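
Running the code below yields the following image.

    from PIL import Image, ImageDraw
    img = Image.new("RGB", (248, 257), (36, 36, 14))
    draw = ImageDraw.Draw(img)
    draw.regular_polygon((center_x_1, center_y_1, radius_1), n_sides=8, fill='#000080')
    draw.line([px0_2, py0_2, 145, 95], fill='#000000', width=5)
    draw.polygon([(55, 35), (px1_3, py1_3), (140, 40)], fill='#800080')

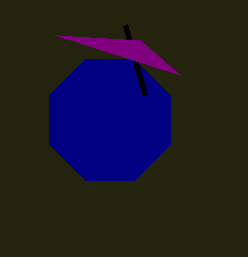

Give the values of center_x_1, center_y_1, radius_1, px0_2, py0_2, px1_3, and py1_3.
center_x_1 = 110; center_y_1 = 120; radius_1 = 65; px0_2 = 125; py0_2 = 25; px1_3 = 180; py1_3 = 75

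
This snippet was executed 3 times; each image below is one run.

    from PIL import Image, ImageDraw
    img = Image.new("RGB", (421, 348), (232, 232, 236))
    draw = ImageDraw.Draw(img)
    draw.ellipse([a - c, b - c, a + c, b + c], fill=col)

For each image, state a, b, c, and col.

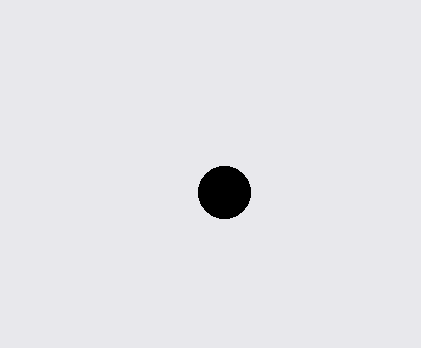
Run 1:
a = 224, b = 192, c = 26, col = 'black'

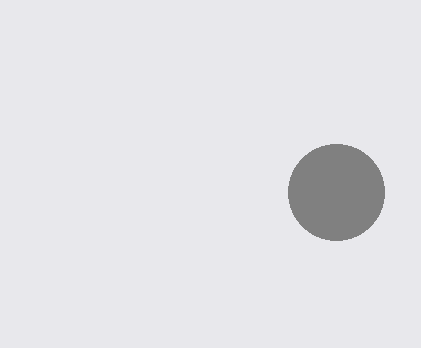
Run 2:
a = 336
b = 192
c = 48
col = 'gray'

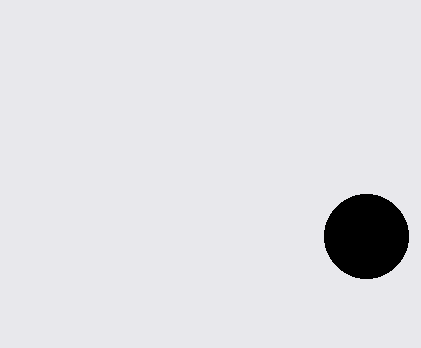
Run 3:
a = 366
b = 236
c = 42
col = 'black'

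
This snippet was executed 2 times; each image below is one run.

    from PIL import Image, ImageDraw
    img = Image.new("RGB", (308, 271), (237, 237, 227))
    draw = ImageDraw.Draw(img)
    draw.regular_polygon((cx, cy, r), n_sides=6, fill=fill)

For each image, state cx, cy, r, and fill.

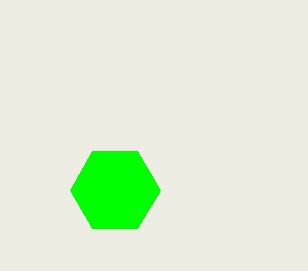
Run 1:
cx = 115; cy = 190; r = 45; fill = 'lime'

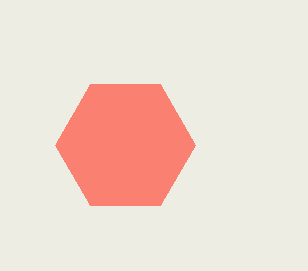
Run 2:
cx = 125; cy = 145; r = 70; fill = 'salmon'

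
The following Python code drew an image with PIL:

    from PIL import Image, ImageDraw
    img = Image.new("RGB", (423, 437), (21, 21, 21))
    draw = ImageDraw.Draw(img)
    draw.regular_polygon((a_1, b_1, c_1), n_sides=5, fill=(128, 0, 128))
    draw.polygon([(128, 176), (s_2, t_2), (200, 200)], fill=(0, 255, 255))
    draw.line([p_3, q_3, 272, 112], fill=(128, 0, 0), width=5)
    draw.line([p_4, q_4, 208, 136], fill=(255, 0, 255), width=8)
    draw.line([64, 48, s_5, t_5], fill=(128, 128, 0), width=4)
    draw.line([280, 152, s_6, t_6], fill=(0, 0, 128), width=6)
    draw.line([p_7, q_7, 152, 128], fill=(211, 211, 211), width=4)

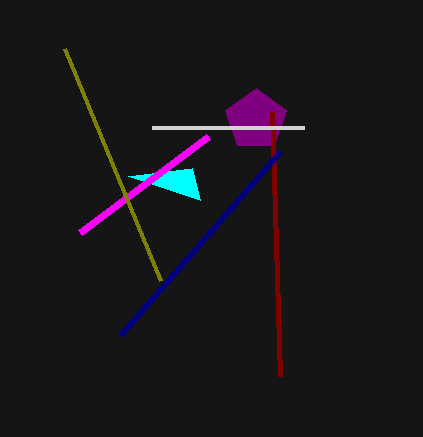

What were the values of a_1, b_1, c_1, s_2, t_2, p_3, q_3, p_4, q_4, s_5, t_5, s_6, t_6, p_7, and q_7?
a_1 = 256
b_1 = 120
c_1 = 32
s_2 = 192
t_2 = 168
p_3 = 280
q_3 = 376
p_4 = 80
q_4 = 232
s_5 = 160
t_5 = 280
s_6 = 120
t_6 = 336
p_7 = 304
q_7 = 128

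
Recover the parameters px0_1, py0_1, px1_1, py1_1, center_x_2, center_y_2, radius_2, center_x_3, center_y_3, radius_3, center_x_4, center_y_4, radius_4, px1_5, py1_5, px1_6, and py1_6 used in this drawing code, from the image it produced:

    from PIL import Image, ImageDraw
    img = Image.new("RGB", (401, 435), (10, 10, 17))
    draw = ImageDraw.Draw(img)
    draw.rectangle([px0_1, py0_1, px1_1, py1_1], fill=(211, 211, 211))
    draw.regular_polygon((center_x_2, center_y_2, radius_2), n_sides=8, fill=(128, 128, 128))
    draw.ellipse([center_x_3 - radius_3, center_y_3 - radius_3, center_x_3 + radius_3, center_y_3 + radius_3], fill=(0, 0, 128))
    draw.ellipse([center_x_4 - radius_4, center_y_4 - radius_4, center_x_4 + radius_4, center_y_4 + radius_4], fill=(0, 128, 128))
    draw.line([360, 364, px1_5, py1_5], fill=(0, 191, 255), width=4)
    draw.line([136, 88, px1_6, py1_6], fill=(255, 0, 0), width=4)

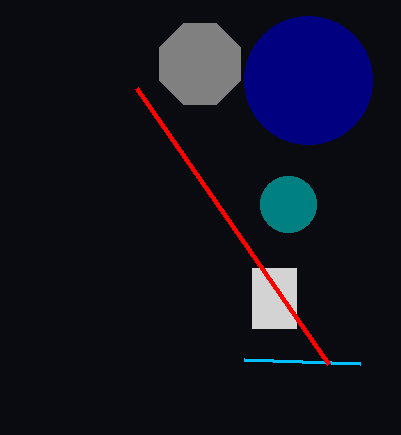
px0_1 = 252, py0_1 = 268, px1_1 = 296, py1_1 = 328, center_x_2 = 200, center_y_2 = 64, radius_2 = 44, center_x_3 = 308, center_y_3 = 80, radius_3 = 64, center_x_4 = 288, center_y_4 = 204, radius_4 = 28, px1_5 = 244, py1_5 = 360, px1_6 = 328, py1_6 = 364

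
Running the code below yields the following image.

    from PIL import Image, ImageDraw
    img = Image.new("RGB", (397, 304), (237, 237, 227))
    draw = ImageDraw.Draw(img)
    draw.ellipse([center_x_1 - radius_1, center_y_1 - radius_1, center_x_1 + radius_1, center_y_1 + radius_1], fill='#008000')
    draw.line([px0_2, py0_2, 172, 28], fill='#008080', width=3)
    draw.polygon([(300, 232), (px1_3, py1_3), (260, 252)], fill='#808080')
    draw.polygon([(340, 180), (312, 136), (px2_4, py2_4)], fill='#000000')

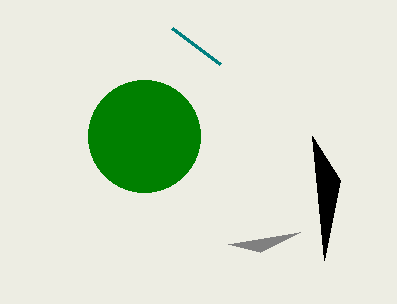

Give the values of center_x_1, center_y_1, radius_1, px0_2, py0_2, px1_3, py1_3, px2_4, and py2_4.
center_x_1 = 144, center_y_1 = 136, radius_1 = 56, px0_2 = 220, py0_2 = 64, px1_3 = 228, py1_3 = 244, px2_4 = 324, py2_4 = 260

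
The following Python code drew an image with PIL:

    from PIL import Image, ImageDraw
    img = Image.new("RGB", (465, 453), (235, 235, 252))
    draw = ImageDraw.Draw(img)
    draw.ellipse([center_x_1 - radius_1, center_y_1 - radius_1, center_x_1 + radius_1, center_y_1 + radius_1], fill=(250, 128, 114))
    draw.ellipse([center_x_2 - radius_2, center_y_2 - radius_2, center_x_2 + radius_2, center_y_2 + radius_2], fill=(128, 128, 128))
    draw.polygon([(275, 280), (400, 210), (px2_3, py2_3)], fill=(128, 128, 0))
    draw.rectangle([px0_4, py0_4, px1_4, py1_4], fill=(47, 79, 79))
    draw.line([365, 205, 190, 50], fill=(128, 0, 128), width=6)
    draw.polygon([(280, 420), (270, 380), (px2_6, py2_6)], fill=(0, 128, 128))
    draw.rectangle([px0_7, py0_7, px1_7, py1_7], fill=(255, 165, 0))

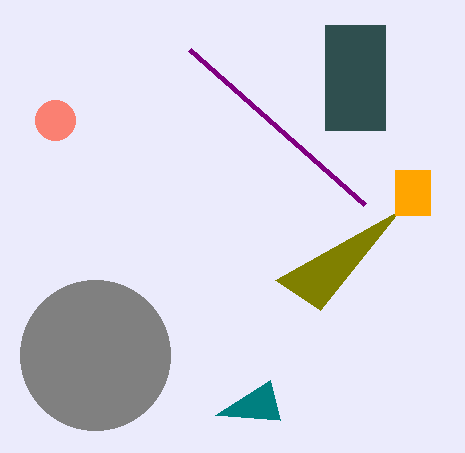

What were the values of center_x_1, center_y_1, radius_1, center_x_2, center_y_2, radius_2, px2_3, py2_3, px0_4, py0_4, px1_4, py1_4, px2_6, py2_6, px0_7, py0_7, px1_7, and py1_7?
center_x_1 = 55
center_y_1 = 120
radius_1 = 20
center_x_2 = 95
center_y_2 = 355
radius_2 = 75
px2_3 = 320
py2_3 = 310
px0_4 = 325
py0_4 = 25
px1_4 = 385
py1_4 = 130
px2_6 = 215
py2_6 = 415
px0_7 = 395
py0_7 = 170
px1_7 = 430
py1_7 = 215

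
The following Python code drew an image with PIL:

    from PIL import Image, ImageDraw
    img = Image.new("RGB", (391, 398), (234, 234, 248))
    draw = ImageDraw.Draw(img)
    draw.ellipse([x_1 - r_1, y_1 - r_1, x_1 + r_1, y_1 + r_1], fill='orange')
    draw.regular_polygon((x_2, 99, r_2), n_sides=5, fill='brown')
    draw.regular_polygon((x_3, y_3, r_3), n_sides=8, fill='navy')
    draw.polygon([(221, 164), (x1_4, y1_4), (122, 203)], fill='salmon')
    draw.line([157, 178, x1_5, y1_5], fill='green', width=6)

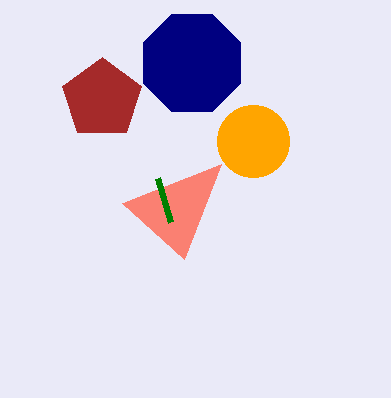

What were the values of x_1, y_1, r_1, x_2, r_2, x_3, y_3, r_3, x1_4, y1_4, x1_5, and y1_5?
x_1 = 253
y_1 = 141
r_1 = 36
x_2 = 102
r_2 = 42
x_3 = 192
y_3 = 63
r_3 = 53
x1_4 = 184
y1_4 = 259
x1_5 = 170
y1_5 = 222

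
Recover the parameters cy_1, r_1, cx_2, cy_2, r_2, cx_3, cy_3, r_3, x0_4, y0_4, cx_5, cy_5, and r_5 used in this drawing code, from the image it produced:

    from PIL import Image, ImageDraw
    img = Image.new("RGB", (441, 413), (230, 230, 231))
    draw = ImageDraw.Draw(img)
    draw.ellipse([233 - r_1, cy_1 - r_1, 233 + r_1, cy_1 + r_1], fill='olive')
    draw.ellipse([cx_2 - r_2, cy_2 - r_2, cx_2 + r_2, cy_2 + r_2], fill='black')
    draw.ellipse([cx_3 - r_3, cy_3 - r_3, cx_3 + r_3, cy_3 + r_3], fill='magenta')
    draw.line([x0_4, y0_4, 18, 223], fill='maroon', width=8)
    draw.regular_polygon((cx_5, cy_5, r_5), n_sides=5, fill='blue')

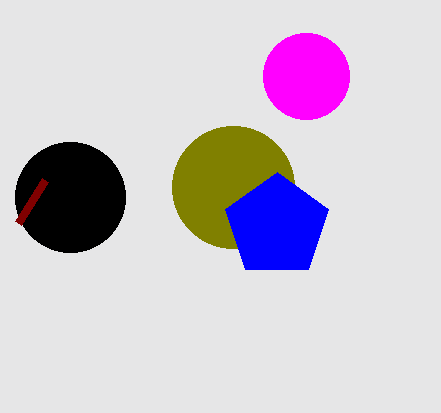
cy_1 = 187
r_1 = 61
cx_2 = 70
cy_2 = 197
r_2 = 55
cx_3 = 306
cy_3 = 76
r_3 = 43
x0_4 = 45
y0_4 = 180
cx_5 = 277
cy_5 = 226
r_5 = 54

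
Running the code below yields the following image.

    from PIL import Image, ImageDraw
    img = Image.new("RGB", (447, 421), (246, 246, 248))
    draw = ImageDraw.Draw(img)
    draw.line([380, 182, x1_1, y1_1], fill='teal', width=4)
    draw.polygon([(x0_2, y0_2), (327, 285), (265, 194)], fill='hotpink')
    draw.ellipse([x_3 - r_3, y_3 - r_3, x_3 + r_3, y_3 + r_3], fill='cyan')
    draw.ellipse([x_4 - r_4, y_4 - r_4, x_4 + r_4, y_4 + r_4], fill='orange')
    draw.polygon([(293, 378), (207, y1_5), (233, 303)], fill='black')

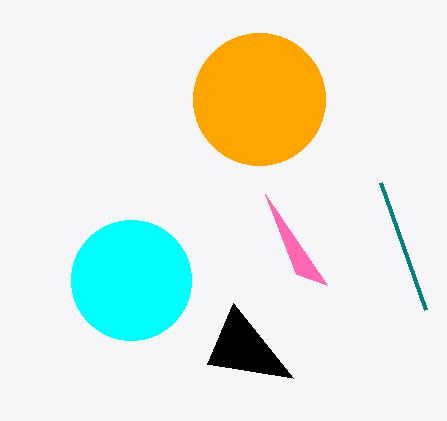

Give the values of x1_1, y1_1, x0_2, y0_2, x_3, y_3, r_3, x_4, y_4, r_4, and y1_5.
x1_1 = 425, y1_1 = 309, x0_2 = 296, y0_2 = 274, x_3 = 131, y_3 = 280, r_3 = 60, x_4 = 259, y_4 = 99, r_4 = 66, y1_5 = 364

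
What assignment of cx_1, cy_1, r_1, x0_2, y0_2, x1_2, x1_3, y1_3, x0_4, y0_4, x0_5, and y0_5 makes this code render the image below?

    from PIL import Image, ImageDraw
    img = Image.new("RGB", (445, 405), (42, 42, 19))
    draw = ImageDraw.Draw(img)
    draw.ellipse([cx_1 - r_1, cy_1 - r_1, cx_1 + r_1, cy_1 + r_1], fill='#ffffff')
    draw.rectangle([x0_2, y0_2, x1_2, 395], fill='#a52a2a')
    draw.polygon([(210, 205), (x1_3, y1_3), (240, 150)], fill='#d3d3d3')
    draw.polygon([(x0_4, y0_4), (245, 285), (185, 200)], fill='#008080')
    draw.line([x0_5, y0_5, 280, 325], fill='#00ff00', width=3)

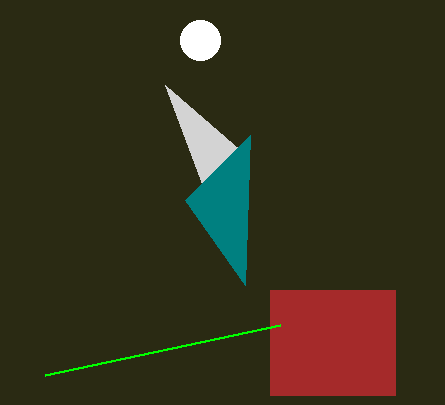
cx_1 = 200
cy_1 = 40
r_1 = 20
x0_2 = 270
y0_2 = 290
x1_2 = 395
x1_3 = 165
y1_3 = 85
x0_4 = 250
y0_4 = 135
x0_5 = 45
y0_5 = 375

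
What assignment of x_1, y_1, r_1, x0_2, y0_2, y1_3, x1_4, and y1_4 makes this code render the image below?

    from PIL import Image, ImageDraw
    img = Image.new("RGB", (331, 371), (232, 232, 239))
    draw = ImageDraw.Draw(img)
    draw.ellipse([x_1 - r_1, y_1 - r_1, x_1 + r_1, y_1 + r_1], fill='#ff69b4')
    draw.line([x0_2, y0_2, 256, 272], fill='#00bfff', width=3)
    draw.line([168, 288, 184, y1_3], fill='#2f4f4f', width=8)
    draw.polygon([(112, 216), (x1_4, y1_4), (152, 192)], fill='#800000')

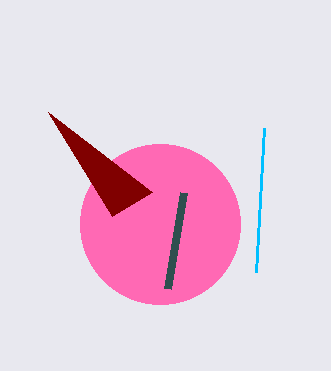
x_1 = 160; y_1 = 224; r_1 = 80; x0_2 = 264; y0_2 = 128; y1_3 = 192; x1_4 = 48; y1_4 = 112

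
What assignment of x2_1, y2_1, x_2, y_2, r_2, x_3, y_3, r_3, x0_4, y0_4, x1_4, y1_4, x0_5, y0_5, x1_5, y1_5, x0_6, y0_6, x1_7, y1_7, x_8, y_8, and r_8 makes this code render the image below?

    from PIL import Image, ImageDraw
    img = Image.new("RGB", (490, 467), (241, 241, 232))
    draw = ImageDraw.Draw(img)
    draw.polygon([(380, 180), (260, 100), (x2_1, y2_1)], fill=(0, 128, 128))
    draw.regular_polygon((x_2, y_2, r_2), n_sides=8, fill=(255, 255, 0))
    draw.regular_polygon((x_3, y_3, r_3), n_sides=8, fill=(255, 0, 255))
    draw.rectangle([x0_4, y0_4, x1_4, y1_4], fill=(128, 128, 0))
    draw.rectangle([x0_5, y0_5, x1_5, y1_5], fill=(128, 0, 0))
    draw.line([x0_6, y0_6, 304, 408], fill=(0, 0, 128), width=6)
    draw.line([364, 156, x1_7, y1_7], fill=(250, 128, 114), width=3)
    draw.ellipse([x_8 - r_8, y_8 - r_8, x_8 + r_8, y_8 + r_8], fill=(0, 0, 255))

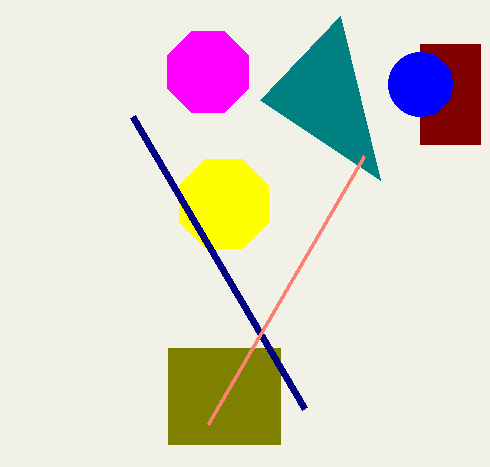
x2_1 = 340
y2_1 = 16
x_2 = 224
y_2 = 204
r_2 = 48
x_3 = 208
y_3 = 72
r_3 = 44
x0_4 = 168
y0_4 = 348
x1_4 = 280
y1_4 = 444
x0_5 = 420
y0_5 = 44
x1_5 = 480
y1_5 = 144
x0_6 = 132
y0_6 = 116
x1_7 = 208
y1_7 = 424
x_8 = 420
y_8 = 84
r_8 = 32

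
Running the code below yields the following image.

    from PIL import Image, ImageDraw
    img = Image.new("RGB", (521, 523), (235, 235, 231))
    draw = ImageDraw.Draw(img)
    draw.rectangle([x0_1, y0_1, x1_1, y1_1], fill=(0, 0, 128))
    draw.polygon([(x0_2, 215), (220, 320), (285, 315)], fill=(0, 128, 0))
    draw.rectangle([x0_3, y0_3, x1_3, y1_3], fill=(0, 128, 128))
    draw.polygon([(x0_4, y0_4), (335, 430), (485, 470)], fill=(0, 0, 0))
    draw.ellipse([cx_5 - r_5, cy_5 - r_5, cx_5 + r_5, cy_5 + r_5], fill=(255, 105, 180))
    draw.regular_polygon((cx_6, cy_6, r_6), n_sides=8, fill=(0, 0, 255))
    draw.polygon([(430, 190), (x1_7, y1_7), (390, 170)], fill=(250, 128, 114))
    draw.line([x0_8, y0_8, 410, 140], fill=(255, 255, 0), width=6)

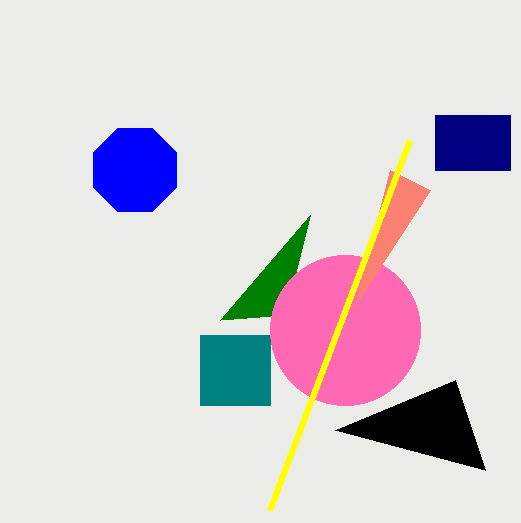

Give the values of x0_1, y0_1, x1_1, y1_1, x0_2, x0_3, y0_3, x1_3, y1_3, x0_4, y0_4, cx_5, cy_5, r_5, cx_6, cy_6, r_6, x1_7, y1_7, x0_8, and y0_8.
x0_1 = 435
y0_1 = 115
x1_1 = 510
y1_1 = 170
x0_2 = 310
x0_3 = 200
y0_3 = 335
x1_3 = 270
y1_3 = 405
x0_4 = 455
y0_4 = 380
cx_5 = 345
cy_5 = 330
r_5 = 75
cx_6 = 135
cy_6 = 170
r_6 = 45
x1_7 = 355
y1_7 = 305
x0_8 = 270
y0_8 = 510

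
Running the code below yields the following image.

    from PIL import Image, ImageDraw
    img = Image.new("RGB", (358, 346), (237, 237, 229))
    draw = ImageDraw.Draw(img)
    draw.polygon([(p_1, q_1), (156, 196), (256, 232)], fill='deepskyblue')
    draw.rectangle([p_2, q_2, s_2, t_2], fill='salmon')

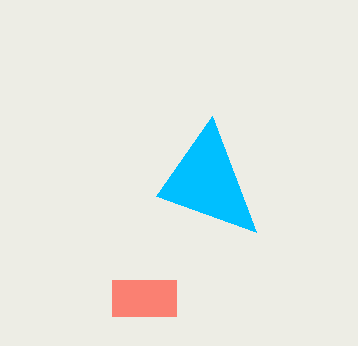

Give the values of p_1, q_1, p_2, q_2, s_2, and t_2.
p_1 = 212
q_1 = 116
p_2 = 112
q_2 = 280
s_2 = 176
t_2 = 316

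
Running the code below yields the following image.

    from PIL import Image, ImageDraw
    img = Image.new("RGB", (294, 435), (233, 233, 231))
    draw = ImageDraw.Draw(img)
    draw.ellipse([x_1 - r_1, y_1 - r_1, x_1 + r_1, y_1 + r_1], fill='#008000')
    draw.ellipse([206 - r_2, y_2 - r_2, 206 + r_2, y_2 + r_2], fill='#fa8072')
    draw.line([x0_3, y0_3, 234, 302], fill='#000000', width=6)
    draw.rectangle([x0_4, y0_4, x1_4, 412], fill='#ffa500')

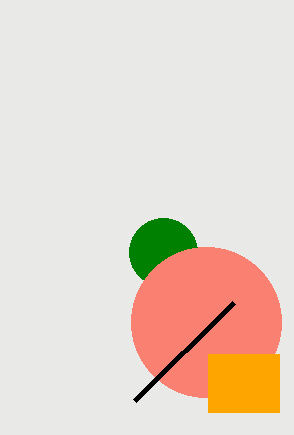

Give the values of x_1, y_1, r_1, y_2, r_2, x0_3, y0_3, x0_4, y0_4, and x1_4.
x_1 = 163, y_1 = 252, r_1 = 34, y_2 = 322, r_2 = 75, x0_3 = 135, y0_3 = 400, x0_4 = 208, y0_4 = 354, x1_4 = 279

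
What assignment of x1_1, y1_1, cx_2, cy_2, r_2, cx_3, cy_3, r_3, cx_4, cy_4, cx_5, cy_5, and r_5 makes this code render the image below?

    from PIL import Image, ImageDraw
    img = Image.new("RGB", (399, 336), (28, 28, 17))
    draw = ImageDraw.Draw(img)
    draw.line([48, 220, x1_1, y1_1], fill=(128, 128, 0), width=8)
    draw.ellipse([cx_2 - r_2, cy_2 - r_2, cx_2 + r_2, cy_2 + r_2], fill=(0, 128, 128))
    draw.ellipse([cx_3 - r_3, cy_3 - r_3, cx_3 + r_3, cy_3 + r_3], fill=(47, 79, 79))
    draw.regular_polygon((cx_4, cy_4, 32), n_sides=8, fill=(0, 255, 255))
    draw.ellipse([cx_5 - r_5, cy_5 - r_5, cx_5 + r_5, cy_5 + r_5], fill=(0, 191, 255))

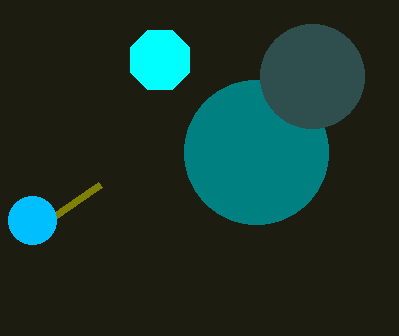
x1_1 = 100; y1_1 = 184; cx_2 = 256; cy_2 = 152; r_2 = 72; cx_3 = 312; cy_3 = 76; r_3 = 52; cx_4 = 160; cy_4 = 60; cx_5 = 32; cy_5 = 220; r_5 = 24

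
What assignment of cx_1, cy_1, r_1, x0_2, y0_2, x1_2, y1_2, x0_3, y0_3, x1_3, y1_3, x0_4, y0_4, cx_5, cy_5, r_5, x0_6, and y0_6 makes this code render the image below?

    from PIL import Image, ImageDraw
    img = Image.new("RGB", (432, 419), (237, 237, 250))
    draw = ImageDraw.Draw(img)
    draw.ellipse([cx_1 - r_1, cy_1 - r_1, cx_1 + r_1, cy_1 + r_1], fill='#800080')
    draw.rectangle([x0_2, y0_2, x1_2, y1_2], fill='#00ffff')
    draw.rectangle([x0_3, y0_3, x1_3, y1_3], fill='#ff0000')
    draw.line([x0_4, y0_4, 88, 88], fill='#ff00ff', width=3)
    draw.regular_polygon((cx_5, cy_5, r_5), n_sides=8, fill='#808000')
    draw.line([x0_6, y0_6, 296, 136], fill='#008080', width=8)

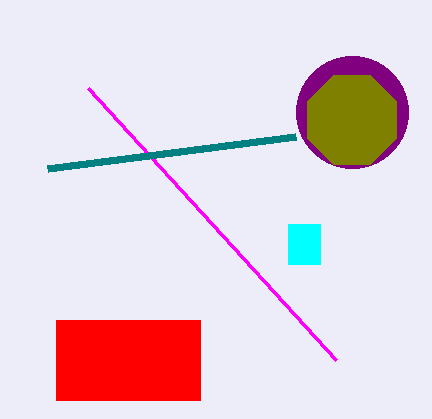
cx_1 = 352, cy_1 = 112, r_1 = 56, x0_2 = 288, y0_2 = 224, x1_2 = 320, y1_2 = 264, x0_3 = 56, y0_3 = 320, x1_3 = 200, y1_3 = 400, x0_4 = 336, y0_4 = 360, cx_5 = 352, cy_5 = 120, r_5 = 48, x0_6 = 48, y0_6 = 168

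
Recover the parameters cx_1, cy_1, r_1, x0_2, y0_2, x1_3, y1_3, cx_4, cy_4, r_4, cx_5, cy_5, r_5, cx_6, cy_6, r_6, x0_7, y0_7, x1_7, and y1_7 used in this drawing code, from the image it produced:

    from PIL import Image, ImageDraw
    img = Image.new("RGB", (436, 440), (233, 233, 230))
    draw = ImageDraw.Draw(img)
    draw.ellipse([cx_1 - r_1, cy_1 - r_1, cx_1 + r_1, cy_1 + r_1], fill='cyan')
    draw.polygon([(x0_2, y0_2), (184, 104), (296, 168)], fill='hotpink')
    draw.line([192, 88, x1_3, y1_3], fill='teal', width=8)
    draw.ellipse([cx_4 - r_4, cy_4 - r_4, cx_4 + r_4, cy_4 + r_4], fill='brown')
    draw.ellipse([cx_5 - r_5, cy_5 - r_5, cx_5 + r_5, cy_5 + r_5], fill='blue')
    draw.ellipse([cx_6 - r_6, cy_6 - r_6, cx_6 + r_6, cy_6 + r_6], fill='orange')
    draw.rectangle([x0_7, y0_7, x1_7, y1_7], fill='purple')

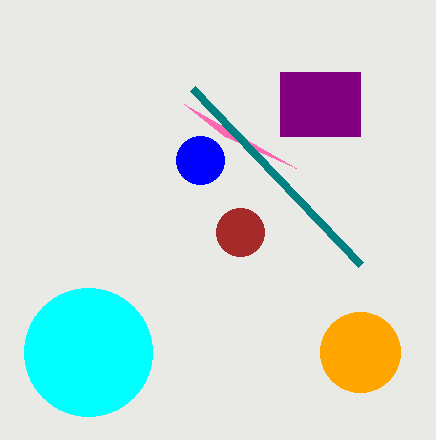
cx_1 = 88; cy_1 = 352; r_1 = 64; x0_2 = 224; y0_2 = 136; x1_3 = 360; y1_3 = 264; cx_4 = 240; cy_4 = 232; r_4 = 24; cx_5 = 200; cy_5 = 160; r_5 = 24; cx_6 = 360; cy_6 = 352; r_6 = 40; x0_7 = 280; y0_7 = 72; x1_7 = 360; y1_7 = 136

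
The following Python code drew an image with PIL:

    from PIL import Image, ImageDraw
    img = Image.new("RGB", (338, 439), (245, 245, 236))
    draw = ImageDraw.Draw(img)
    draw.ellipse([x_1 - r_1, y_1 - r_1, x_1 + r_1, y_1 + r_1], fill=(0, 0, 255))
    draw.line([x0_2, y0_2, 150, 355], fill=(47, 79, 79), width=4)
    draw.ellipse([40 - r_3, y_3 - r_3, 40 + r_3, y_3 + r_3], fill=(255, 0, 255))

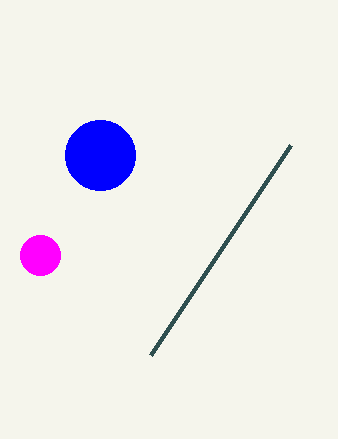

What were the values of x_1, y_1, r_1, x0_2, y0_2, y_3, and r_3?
x_1 = 100; y_1 = 155; r_1 = 35; x0_2 = 290; y0_2 = 145; y_3 = 255; r_3 = 20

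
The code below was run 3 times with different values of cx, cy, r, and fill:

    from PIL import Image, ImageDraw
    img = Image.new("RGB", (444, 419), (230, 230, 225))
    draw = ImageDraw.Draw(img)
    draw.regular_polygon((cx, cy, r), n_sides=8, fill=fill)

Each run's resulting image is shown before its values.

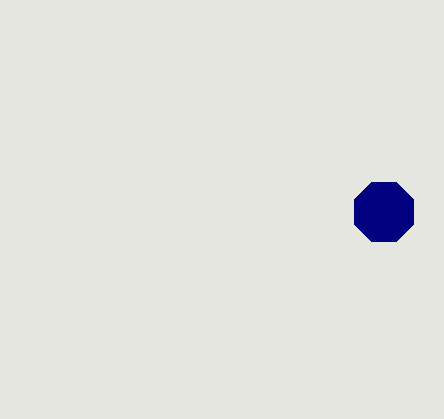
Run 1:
cx = 384; cy = 212; r = 32; fill = 'navy'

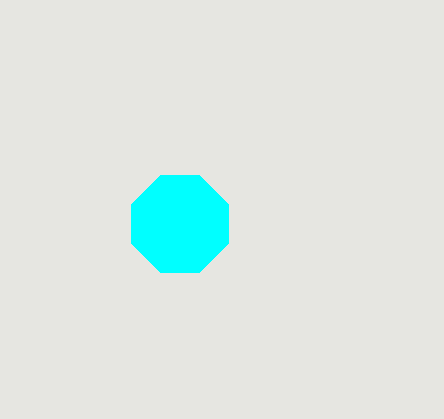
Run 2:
cx = 180
cy = 224
r = 52
fill = 'cyan'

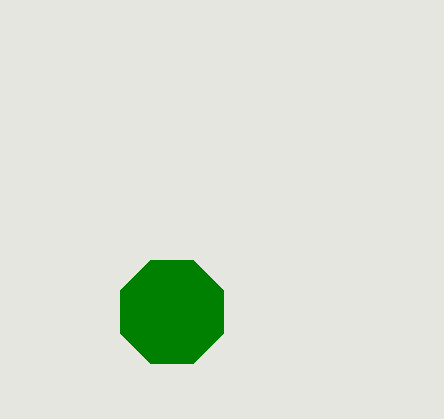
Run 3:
cx = 172
cy = 312
r = 56
fill = 'green'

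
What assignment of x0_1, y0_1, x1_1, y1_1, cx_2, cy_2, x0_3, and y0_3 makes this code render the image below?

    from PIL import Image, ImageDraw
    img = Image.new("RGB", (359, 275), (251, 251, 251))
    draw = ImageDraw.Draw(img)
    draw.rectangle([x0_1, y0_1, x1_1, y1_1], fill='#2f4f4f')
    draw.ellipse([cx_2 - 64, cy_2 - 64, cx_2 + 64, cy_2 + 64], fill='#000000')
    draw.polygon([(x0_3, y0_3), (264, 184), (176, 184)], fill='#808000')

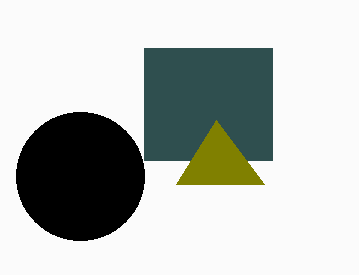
x0_1 = 144, y0_1 = 48, x1_1 = 272, y1_1 = 160, cx_2 = 80, cy_2 = 176, x0_3 = 216, y0_3 = 120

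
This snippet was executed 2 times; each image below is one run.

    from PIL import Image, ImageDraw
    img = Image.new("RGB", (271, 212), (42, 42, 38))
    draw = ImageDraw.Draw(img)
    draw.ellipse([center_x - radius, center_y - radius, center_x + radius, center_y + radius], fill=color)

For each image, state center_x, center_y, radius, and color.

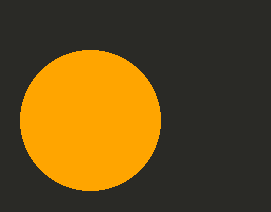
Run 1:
center_x = 90; center_y = 120; radius = 70; color = 'orange'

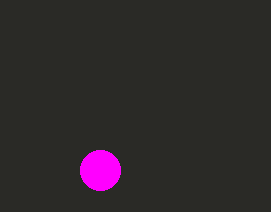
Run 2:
center_x = 100
center_y = 170
radius = 20
color = 'magenta'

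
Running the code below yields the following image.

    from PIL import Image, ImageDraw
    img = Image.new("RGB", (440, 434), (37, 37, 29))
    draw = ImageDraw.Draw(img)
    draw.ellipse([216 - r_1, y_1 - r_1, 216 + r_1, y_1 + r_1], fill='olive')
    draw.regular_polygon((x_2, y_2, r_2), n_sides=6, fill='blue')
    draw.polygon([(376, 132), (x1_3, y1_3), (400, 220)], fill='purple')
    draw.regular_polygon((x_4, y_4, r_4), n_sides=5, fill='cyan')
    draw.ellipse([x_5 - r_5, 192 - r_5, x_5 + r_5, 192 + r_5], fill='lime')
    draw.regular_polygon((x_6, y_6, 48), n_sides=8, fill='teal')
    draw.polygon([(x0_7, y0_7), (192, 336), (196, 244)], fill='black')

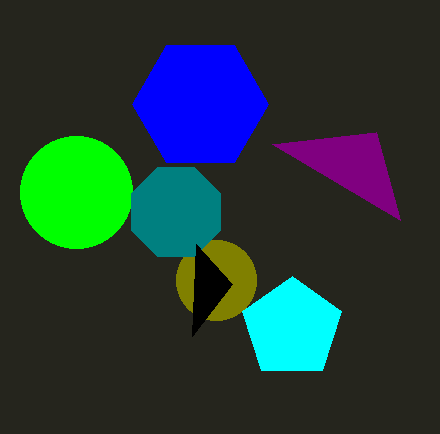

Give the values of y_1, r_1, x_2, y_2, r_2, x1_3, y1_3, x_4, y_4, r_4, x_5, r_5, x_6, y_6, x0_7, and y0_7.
y_1 = 280; r_1 = 40; x_2 = 200; y_2 = 104; r_2 = 68; x1_3 = 272; y1_3 = 144; x_4 = 292; y_4 = 328; r_4 = 52; x_5 = 76; r_5 = 56; x_6 = 176; y_6 = 212; x0_7 = 232; y0_7 = 284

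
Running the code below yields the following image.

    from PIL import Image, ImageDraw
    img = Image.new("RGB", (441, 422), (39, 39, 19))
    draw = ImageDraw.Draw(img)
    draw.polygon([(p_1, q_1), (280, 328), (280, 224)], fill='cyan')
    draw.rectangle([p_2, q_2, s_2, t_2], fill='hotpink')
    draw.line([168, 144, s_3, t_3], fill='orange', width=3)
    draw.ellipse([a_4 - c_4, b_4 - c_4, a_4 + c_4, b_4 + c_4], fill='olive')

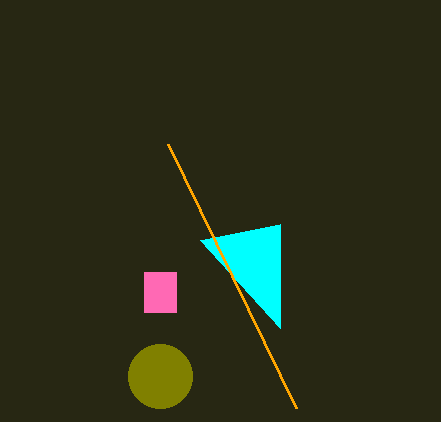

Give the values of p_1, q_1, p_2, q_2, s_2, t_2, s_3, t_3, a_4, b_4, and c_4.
p_1 = 200
q_1 = 240
p_2 = 144
q_2 = 272
s_2 = 176
t_2 = 312
s_3 = 296
t_3 = 408
a_4 = 160
b_4 = 376
c_4 = 32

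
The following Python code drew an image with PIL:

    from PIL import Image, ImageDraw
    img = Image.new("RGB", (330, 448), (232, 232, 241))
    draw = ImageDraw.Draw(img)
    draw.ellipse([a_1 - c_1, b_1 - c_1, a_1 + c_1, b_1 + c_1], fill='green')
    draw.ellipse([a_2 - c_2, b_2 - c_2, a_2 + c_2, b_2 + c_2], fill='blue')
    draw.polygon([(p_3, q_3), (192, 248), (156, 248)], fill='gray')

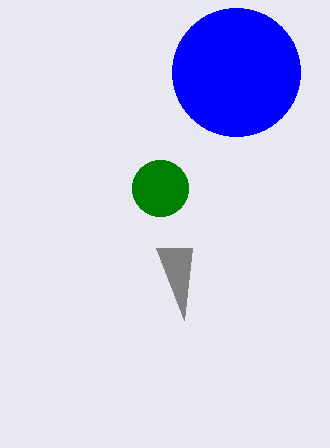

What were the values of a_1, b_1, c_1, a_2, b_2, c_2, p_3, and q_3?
a_1 = 160; b_1 = 188; c_1 = 28; a_2 = 236; b_2 = 72; c_2 = 64; p_3 = 184; q_3 = 320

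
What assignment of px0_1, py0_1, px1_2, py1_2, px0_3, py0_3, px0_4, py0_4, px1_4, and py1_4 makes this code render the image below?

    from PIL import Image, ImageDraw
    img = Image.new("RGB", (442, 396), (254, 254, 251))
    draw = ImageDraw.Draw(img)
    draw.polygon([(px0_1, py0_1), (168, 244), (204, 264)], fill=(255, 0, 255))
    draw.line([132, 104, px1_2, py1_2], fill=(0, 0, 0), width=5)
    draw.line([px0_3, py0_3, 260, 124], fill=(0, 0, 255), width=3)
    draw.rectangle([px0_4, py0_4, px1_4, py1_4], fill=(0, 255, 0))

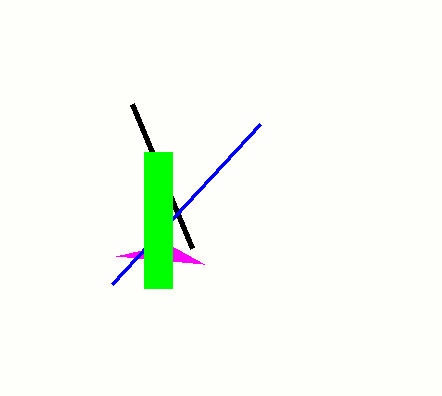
px0_1 = 116; py0_1 = 256; px1_2 = 192; py1_2 = 248; px0_3 = 112; py0_3 = 284; px0_4 = 144; py0_4 = 152; px1_4 = 172; py1_4 = 288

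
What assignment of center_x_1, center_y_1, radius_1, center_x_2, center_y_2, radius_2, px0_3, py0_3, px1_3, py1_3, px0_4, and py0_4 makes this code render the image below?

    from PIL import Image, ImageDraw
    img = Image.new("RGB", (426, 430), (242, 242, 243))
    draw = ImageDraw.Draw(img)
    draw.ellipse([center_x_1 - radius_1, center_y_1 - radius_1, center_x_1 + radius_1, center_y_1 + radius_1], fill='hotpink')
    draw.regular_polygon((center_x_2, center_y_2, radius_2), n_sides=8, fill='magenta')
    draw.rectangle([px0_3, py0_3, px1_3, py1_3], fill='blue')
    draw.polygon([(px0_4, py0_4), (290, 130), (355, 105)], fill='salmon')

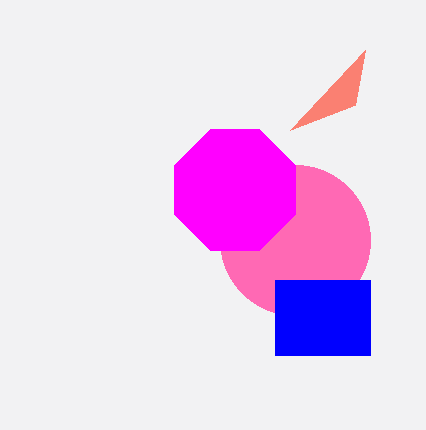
center_x_1 = 295; center_y_1 = 240; radius_1 = 75; center_x_2 = 235; center_y_2 = 190; radius_2 = 65; px0_3 = 275; py0_3 = 280; px1_3 = 370; py1_3 = 355; px0_4 = 365; py0_4 = 50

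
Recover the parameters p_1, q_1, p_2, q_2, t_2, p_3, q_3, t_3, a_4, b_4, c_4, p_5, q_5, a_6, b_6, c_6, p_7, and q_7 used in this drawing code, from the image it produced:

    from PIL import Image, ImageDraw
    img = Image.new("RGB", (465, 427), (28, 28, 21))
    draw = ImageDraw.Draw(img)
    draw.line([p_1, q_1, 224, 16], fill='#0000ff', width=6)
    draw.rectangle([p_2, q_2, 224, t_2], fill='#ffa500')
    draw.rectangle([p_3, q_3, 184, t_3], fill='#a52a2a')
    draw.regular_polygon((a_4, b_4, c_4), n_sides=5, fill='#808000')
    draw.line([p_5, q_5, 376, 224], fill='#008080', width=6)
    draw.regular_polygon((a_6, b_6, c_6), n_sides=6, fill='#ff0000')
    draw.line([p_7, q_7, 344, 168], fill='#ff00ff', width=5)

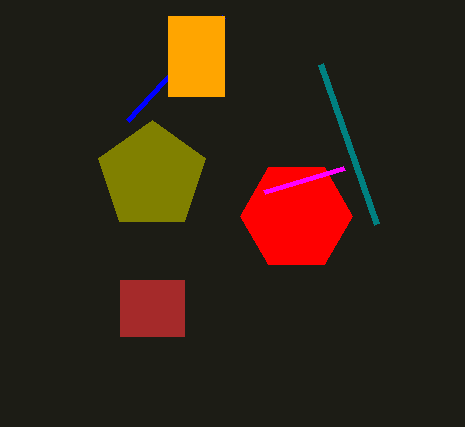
p_1 = 128; q_1 = 120; p_2 = 168; q_2 = 16; t_2 = 96; p_3 = 120; q_3 = 280; t_3 = 336; a_4 = 152; b_4 = 176; c_4 = 56; p_5 = 320; q_5 = 64; a_6 = 296; b_6 = 216; c_6 = 56; p_7 = 264; q_7 = 192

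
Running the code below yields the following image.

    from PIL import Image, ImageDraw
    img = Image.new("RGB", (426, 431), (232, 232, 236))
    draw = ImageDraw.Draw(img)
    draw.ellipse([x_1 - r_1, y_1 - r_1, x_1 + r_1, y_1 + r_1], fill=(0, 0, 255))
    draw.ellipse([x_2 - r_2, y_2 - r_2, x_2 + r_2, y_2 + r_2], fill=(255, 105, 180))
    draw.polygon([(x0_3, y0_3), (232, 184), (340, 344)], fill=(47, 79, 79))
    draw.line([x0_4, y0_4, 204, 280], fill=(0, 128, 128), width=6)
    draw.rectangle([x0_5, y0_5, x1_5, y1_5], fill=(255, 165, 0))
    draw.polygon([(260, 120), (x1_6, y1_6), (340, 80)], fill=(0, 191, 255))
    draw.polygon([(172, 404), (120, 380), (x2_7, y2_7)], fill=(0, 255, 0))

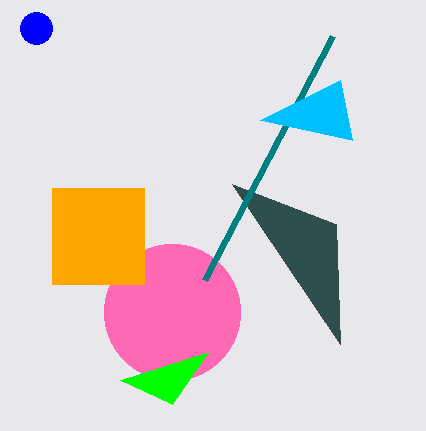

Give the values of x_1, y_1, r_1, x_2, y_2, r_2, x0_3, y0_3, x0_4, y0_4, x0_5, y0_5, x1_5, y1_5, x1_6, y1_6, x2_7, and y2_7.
x_1 = 36; y_1 = 28; r_1 = 16; x_2 = 172; y_2 = 312; r_2 = 68; x0_3 = 336; y0_3 = 224; x0_4 = 332; y0_4 = 36; x0_5 = 52; y0_5 = 188; x1_5 = 144; y1_5 = 284; x1_6 = 352; y1_6 = 140; x2_7 = 208; y2_7 = 352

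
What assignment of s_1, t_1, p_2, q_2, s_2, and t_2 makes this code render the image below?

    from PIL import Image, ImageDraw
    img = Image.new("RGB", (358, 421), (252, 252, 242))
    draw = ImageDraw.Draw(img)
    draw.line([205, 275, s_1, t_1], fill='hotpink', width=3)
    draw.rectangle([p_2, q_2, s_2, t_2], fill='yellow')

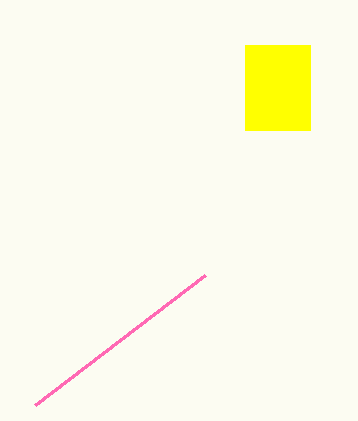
s_1 = 35
t_1 = 405
p_2 = 245
q_2 = 45
s_2 = 310
t_2 = 130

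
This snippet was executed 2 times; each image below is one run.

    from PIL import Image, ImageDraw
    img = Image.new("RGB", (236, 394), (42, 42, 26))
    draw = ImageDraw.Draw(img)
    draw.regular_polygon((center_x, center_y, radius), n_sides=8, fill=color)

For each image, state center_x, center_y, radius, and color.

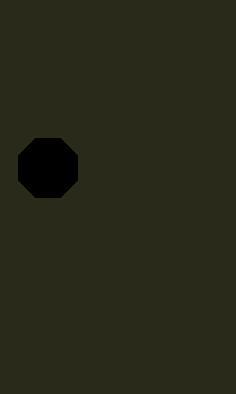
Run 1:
center_x = 48; center_y = 168; radius = 32; color = 'black'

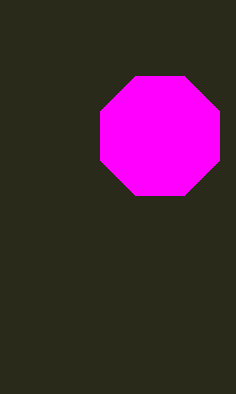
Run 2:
center_x = 160
center_y = 136
radius = 64
color = 'magenta'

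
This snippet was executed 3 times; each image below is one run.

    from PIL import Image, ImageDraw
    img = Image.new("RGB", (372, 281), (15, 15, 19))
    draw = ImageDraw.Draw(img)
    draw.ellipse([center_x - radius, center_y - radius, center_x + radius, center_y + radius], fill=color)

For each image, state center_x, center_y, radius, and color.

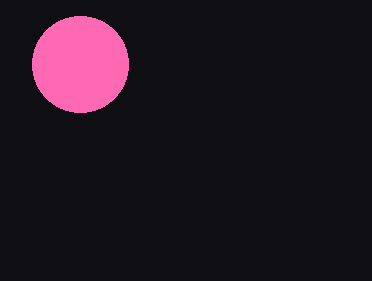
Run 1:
center_x = 80, center_y = 64, radius = 48, color = 'hotpink'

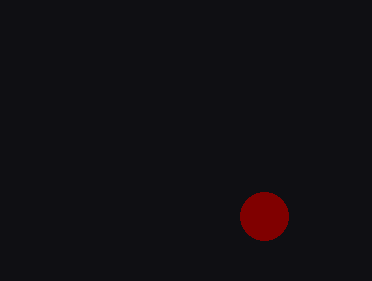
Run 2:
center_x = 264
center_y = 216
radius = 24
color = 'maroon'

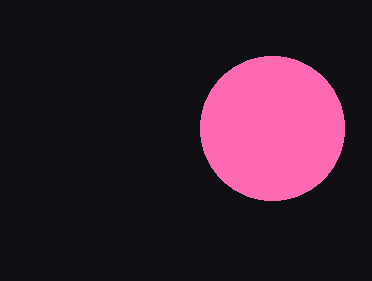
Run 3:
center_x = 272, center_y = 128, radius = 72, color = 'hotpink'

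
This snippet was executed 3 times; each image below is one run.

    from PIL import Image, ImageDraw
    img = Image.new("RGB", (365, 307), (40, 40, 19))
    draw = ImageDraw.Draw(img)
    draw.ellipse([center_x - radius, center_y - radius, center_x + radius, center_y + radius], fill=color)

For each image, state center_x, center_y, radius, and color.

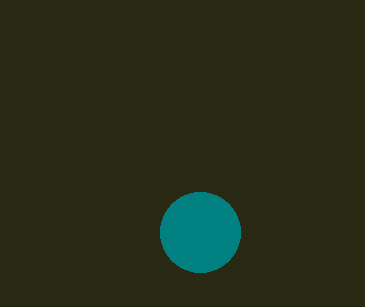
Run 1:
center_x = 200, center_y = 232, radius = 40, color = 'teal'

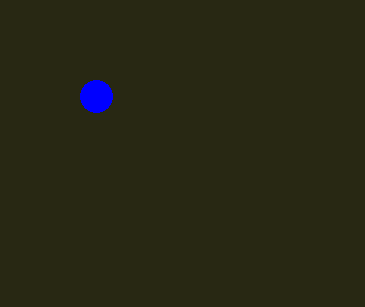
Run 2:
center_x = 96, center_y = 96, radius = 16, color = 'blue'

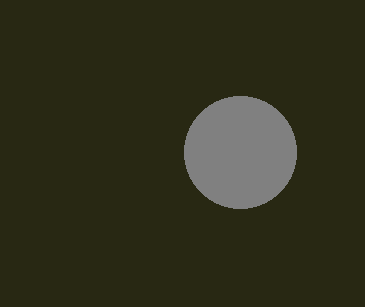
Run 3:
center_x = 240, center_y = 152, radius = 56, color = 'gray'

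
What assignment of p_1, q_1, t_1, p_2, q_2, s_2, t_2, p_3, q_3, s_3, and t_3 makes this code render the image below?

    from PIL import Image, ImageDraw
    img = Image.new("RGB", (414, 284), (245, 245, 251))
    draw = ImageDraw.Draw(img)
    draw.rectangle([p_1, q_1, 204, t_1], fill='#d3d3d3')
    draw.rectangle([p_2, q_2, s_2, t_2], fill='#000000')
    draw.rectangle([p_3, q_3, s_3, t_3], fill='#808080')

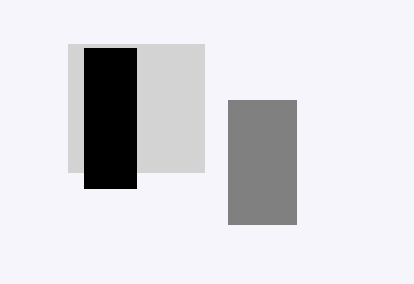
p_1 = 68
q_1 = 44
t_1 = 172
p_2 = 84
q_2 = 48
s_2 = 136
t_2 = 188
p_3 = 228
q_3 = 100
s_3 = 296
t_3 = 224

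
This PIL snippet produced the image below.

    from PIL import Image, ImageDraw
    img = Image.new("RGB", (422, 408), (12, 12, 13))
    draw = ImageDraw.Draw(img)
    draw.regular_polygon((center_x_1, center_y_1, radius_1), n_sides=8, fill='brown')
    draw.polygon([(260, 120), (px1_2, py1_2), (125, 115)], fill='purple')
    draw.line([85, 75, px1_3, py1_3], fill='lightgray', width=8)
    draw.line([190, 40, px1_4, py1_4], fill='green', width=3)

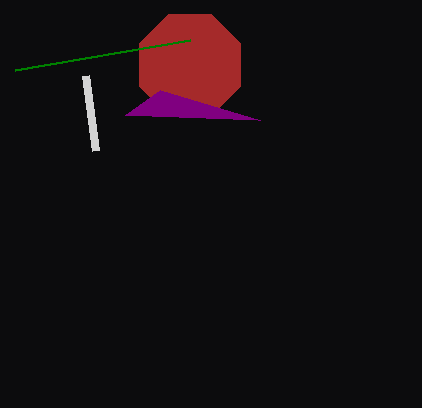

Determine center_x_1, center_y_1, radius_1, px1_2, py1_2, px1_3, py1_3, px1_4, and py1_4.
center_x_1 = 190, center_y_1 = 65, radius_1 = 55, px1_2 = 160, py1_2 = 90, px1_3 = 95, py1_3 = 150, px1_4 = 15, py1_4 = 70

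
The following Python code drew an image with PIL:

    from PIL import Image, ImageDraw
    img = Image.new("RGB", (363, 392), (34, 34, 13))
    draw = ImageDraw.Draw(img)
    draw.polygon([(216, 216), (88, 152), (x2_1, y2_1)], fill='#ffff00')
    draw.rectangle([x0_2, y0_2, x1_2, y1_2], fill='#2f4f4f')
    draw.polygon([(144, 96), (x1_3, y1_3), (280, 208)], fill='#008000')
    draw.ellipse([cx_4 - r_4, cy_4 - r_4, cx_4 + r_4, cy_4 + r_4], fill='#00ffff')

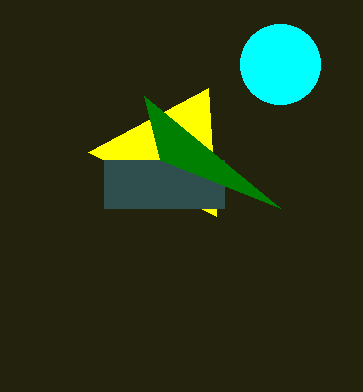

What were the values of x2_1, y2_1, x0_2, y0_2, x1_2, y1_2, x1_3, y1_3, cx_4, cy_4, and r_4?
x2_1 = 208, y2_1 = 88, x0_2 = 104, y0_2 = 160, x1_2 = 224, y1_2 = 208, x1_3 = 160, y1_3 = 160, cx_4 = 280, cy_4 = 64, r_4 = 40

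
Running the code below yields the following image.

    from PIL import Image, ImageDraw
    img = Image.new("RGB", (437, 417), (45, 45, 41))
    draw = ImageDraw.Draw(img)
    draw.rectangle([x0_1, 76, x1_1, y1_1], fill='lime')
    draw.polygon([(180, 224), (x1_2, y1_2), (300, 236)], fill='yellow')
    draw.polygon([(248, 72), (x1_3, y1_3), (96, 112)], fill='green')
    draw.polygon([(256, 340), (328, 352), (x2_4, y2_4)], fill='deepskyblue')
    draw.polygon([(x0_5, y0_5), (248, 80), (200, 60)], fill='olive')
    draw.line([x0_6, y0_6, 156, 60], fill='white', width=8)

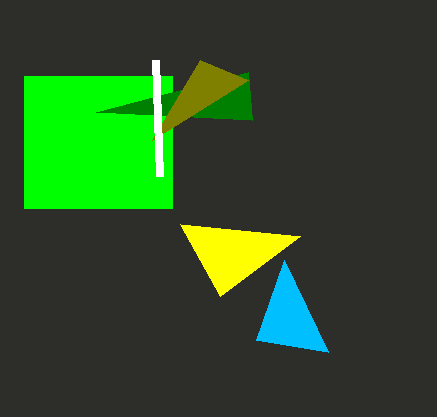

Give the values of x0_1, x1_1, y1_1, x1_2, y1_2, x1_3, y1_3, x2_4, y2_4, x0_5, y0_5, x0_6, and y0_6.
x0_1 = 24, x1_1 = 172, y1_1 = 208, x1_2 = 220, y1_2 = 296, x1_3 = 252, y1_3 = 120, x2_4 = 284, y2_4 = 260, x0_5 = 152, y0_5 = 140, x0_6 = 160, y0_6 = 176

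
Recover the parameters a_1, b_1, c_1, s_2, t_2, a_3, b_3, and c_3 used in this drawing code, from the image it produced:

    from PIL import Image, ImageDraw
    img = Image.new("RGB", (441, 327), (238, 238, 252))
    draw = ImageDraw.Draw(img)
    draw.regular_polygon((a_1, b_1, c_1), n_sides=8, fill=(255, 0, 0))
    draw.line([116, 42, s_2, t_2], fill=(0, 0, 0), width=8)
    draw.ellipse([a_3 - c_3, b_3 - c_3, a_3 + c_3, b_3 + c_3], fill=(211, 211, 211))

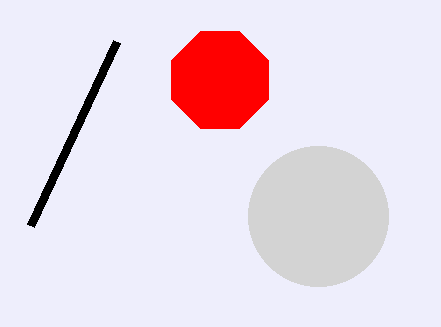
a_1 = 220; b_1 = 80; c_1 = 52; s_2 = 30; t_2 = 226; a_3 = 318; b_3 = 216; c_3 = 70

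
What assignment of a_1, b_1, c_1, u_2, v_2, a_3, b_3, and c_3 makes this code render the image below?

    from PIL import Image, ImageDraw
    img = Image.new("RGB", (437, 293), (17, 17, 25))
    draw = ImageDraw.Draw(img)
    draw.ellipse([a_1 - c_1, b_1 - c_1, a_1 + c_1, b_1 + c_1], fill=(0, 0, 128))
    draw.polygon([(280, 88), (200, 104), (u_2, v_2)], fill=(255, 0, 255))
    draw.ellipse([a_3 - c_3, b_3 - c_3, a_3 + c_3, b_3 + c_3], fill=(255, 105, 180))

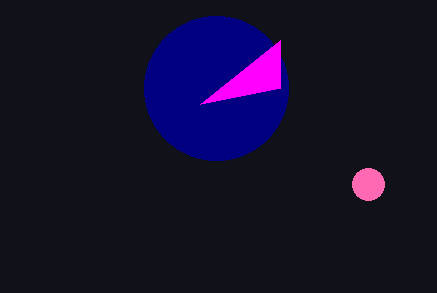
a_1 = 216, b_1 = 88, c_1 = 72, u_2 = 280, v_2 = 40, a_3 = 368, b_3 = 184, c_3 = 16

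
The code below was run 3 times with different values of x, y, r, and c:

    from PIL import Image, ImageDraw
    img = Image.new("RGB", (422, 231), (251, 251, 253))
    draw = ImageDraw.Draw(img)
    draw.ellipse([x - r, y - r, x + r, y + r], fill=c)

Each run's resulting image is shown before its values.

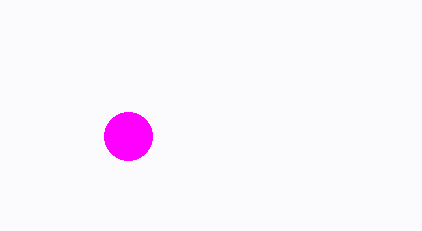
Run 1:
x = 128, y = 136, r = 24, c = 'magenta'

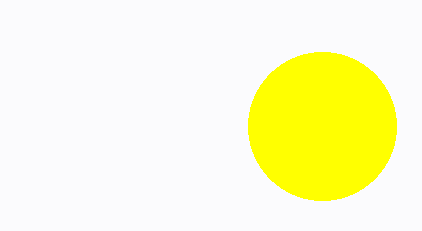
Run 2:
x = 322
y = 126
r = 74
c = 'yellow'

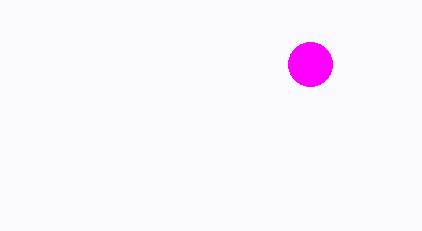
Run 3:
x = 310; y = 64; r = 22; c = 'magenta'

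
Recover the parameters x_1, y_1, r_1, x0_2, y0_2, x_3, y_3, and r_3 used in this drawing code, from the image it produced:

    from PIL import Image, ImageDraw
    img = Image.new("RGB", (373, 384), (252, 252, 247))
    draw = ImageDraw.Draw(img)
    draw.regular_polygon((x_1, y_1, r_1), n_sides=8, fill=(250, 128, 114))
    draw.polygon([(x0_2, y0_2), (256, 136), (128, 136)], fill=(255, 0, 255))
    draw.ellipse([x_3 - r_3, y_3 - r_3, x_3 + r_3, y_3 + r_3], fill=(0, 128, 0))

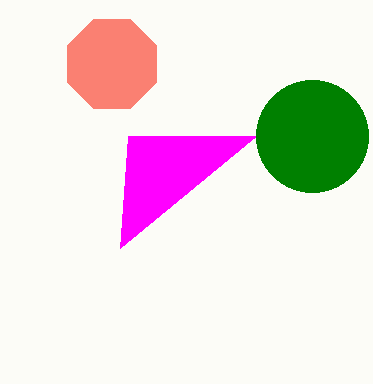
x_1 = 112; y_1 = 64; r_1 = 48; x0_2 = 120; y0_2 = 248; x_3 = 312; y_3 = 136; r_3 = 56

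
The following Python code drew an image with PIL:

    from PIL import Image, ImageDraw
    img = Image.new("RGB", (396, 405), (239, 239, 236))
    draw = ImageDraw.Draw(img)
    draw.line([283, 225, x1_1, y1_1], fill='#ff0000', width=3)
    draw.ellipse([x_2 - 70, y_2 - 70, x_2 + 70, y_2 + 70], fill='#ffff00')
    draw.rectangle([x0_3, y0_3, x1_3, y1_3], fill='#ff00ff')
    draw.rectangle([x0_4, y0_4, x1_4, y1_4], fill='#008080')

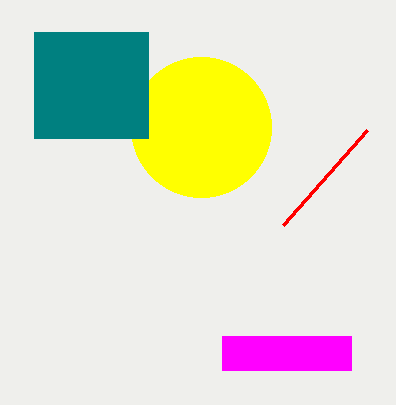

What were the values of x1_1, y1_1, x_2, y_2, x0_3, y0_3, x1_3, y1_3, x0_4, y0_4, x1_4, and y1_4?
x1_1 = 367
y1_1 = 130
x_2 = 201
y_2 = 127
x0_3 = 222
y0_3 = 336
x1_3 = 351
y1_3 = 370
x0_4 = 34
y0_4 = 32
x1_4 = 148
y1_4 = 138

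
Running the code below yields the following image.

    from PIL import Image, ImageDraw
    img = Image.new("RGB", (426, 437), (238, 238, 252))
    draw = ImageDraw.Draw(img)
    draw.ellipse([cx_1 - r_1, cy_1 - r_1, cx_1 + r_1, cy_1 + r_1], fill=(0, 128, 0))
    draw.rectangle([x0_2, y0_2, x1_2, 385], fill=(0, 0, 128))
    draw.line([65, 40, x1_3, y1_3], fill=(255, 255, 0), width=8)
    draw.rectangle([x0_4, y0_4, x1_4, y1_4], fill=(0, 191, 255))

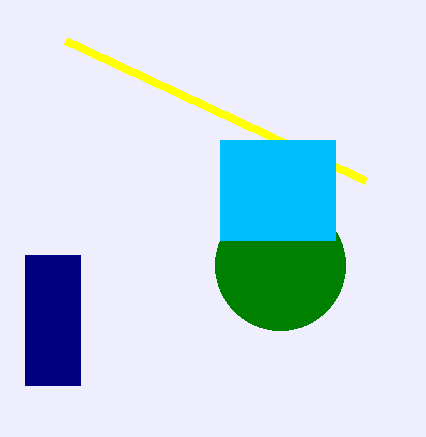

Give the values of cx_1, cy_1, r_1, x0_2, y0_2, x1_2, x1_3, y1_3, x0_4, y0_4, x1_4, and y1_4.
cx_1 = 280; cy_1 = 265; r_1 = 65; x0_2 = 25; y0_2 = 255; x1_2 = 80; x1_3 = 365; y1_3 = 180; x0_4 = 220; y0_4 = 140; x1_4 = 335; y1_4 = 240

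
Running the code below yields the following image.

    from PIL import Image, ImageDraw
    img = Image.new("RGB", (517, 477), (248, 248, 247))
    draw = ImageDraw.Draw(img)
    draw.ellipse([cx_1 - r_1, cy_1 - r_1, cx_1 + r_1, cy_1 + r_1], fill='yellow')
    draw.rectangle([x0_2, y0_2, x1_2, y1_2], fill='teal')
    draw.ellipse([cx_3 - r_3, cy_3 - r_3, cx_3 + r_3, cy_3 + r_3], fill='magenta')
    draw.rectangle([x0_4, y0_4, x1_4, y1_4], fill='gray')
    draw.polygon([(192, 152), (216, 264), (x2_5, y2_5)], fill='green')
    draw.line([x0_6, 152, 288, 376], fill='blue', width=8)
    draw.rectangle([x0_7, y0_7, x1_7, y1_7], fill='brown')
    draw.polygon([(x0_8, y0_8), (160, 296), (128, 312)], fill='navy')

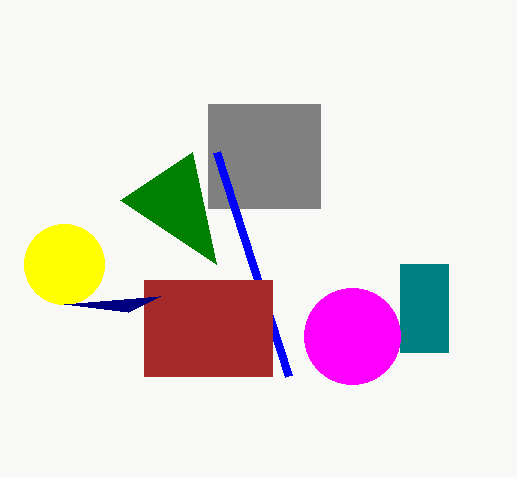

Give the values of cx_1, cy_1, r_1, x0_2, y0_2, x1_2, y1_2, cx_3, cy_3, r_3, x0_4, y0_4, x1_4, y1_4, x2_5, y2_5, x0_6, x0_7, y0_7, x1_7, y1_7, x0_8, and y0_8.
cx_1 = 64
cy_1 = 264
r_1 = 40
x0_2 = 400
y0_2 = 264
x1_2 = 448
y1_2 = 352
cx_3 = 352
cy_3 = 336
r_3 = 48
x0_4 = 208
y0_4 = 104
x1_4 = 320
y1_4 = 208
x2_5 = 120
y2_5 = 200
x0_6 = 216
x0_7 = 144
y0_7 = 280
x1_7 = 272
y1_7 = 376
x0_8 = 64
y0_8 = 304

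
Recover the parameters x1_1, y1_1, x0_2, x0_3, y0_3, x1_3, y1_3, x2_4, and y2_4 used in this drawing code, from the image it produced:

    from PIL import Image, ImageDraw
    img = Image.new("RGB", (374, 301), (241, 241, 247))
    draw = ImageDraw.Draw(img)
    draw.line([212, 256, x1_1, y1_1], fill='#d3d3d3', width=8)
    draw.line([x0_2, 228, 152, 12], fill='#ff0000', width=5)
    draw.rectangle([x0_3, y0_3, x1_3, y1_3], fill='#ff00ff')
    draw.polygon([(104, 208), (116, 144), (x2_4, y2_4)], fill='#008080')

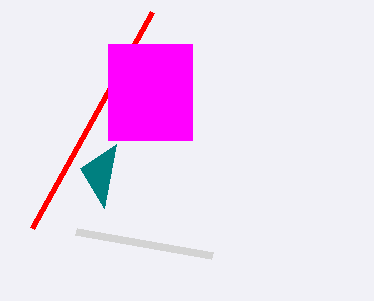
x1_1 = 76; y1_1 = 232; x0_2 = 32; x0_3 = 108; y0_3 = 44; x1_3 = 192; y1_3 = 140; x2_4 = 80; y2_4 = 168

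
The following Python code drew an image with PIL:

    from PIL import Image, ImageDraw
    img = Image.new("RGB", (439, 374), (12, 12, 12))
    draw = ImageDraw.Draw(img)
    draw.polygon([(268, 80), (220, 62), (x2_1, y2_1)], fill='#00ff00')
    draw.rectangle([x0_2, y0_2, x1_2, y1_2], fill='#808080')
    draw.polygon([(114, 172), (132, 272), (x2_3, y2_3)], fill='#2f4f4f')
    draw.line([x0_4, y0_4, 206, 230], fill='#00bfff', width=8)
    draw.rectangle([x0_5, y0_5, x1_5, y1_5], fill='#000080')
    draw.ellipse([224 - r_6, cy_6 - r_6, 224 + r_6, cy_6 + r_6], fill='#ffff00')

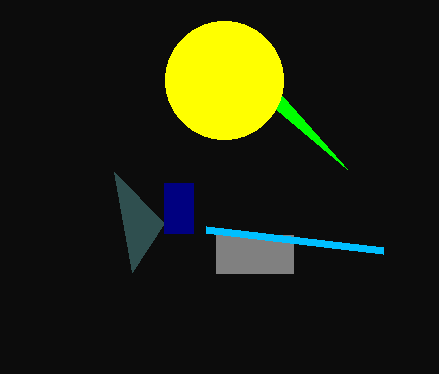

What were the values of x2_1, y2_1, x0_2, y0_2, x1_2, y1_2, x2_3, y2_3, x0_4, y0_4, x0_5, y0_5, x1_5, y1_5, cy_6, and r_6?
x2_1 = 347
y2_1 = 169
x0_2 = 216
y0_2 = 235
x1_2 = 293
y1_2 = 273
x2_3 = 164
y2_3 = 223
x0_4 = 383
y0_4 = 251
x0_5 = 164
y0_5 = 183
x1_5 = 193
y1_5 = 233
cy_6 = 80
r_6 = 59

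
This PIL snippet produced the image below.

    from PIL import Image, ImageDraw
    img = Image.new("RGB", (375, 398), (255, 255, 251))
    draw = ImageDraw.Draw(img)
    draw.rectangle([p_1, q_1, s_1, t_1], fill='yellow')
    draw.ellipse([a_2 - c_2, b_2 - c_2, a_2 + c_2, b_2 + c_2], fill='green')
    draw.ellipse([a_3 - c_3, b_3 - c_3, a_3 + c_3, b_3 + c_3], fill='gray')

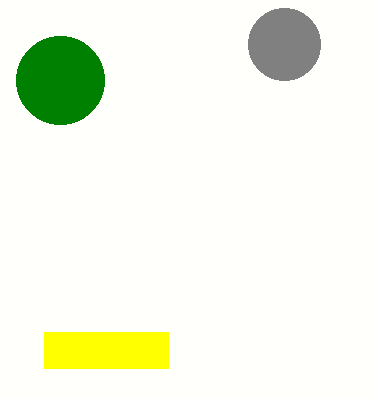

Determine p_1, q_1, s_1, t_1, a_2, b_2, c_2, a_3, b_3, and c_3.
p_1 = 44; q_1 = 332; s_1 = 168; t_1 = 368; a_2 = 60; b_2 = 80; c_2 = 44; a_3 = 284; b_3 = 44; c_3 = 36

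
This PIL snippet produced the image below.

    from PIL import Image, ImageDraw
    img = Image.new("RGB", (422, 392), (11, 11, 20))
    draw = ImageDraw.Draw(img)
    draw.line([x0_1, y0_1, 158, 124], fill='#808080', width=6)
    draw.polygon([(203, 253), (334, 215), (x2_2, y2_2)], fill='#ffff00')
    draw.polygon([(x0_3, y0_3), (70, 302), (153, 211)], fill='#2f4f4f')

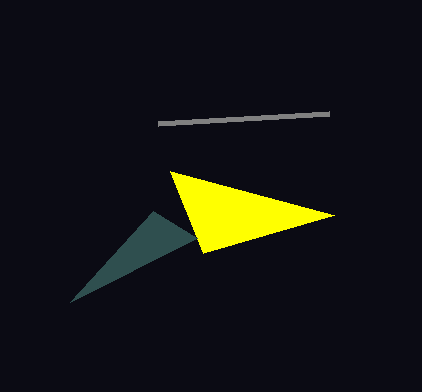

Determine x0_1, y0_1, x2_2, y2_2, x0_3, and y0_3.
x0_1 = 329; y0_1 = 114; x2_2 = 170; y2_2 = 171; x0_3 = 197; y0_3 = 238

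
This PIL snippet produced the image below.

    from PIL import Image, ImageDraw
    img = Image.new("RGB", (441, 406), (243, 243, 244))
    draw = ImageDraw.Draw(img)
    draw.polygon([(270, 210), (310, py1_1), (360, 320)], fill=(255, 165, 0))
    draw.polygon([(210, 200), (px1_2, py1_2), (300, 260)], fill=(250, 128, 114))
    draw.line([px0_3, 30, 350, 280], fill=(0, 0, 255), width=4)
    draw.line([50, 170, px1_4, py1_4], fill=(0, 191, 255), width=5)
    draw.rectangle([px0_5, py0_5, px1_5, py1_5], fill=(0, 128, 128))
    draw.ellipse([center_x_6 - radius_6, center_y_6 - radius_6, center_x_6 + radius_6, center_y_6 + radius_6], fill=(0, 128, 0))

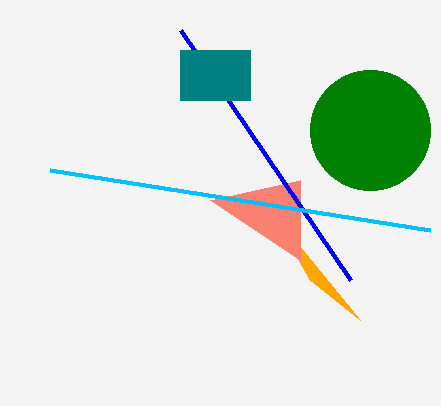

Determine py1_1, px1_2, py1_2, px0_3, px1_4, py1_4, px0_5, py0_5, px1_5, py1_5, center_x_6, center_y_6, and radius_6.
py1_1 = 280; px1_2 = 300; py1_2 = 180; px0_3 = 180; px1_4 = 430; py1_4 = 230; px0_5 = 180; py0_5 = 50; px1_5 = 250; py1_5 = 100; center_x_6 = 370; center_y_6 = 130; radius_6 = 60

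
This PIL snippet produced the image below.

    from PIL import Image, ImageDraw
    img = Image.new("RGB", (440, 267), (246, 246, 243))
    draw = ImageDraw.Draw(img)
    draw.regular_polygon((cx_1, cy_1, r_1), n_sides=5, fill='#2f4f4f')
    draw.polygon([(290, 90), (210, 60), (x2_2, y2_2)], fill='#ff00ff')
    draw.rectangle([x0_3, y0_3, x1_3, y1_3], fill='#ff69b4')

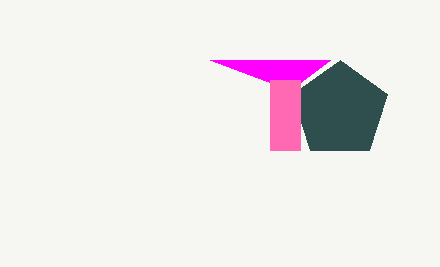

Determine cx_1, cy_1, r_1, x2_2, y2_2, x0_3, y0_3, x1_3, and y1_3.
cx_1 = 340
cy_1 = 110
r_1 = 50
x2_2 = 330
y2_2 = 60
x0_3 = 270
y0_3 = 80
x1_3 = 300
y1_3 = 150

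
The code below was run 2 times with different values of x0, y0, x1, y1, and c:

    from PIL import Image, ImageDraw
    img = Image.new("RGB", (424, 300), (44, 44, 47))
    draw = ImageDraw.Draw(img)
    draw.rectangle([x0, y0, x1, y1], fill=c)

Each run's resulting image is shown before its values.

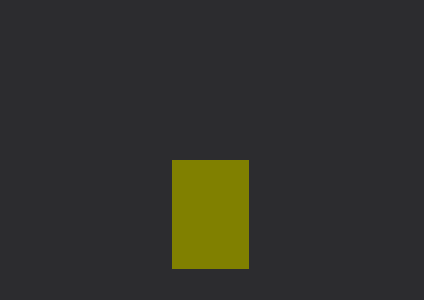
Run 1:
x0 = 172
y0 = 160
x1 = 248
y1 = 268
c = 'olive'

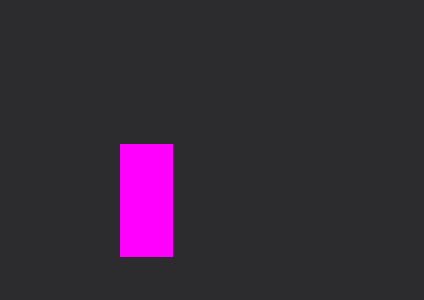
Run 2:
x0 = 120, y0 = 144, x1 = 172, y1 = 256, c = 'magenta'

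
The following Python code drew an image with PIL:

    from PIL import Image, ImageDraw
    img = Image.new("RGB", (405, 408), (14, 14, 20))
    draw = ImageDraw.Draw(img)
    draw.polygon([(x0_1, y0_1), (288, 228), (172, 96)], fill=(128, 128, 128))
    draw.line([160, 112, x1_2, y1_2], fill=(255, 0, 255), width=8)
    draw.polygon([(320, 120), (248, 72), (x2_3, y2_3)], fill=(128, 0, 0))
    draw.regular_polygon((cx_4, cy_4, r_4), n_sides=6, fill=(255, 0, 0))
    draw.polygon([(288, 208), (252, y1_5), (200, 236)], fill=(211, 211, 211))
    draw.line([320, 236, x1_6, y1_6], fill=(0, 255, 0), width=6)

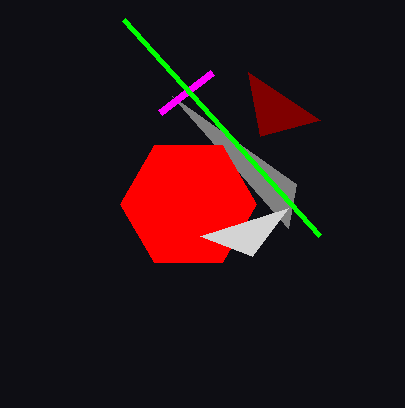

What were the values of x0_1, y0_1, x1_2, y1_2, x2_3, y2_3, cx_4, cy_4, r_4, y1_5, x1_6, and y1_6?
x0_1 = 296; y0_1 = 184; x1_2 = 212; y1_2 = 72; x2_3 = 260; y2_3 = 136; cx_4 = 188; cy_4 = 204; r_4 = 68; y1_5 = 256; x1_6 = 124; y1_6 = 20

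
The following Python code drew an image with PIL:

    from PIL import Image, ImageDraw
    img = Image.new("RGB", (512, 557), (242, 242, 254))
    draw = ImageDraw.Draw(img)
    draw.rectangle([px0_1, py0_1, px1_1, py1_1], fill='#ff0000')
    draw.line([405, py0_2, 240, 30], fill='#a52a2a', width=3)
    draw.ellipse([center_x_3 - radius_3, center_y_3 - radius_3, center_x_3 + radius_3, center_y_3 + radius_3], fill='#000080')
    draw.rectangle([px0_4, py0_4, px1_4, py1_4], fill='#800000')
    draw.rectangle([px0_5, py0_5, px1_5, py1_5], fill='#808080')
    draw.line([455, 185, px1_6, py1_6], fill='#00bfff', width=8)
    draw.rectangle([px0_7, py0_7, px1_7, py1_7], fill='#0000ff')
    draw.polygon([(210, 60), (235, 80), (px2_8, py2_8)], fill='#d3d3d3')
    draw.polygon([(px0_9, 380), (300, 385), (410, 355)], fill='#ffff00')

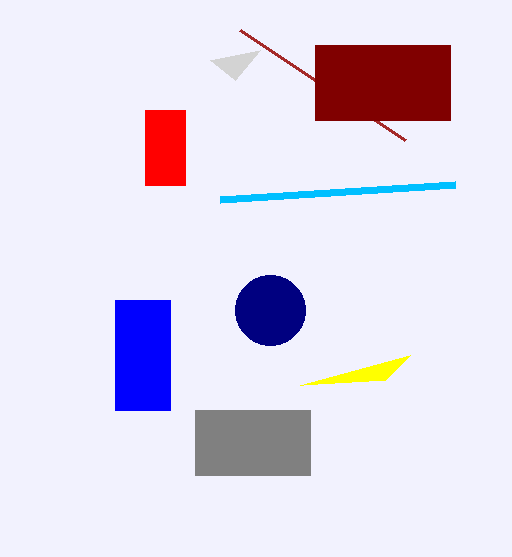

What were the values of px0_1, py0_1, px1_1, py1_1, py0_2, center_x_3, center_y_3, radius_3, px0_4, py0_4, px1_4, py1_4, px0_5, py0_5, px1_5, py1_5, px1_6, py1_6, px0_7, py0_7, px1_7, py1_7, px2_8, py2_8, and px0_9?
px0_1 = 145; py0_1 = 110; px1_1 = 185; py1_1 = 185; py0_2 = 140; center_x_3 = 270; center_y_3 = 310; radius_3 = 35; px0_4 = 315; py0_4 = 45; px1_4 = 450; py1_4 = 120; px0_5 = 195; py0_5 = 410; px1_5 = 310; py1_5 = 475; px1_6 = 220; py1_6 = 200; px0_7 = 115; py0_7 = 300; px1_7 = 170; py1_7 = 410; px2_8 = 260; py2_8 = 50; px0_9 = 385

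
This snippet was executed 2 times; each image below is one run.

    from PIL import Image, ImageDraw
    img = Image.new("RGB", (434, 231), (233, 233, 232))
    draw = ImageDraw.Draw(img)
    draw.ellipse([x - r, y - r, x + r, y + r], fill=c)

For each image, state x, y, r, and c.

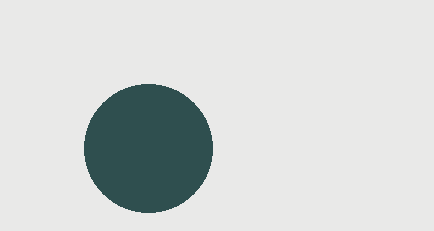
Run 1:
x = 148, y = 148, r = 64, c = 'darkslategray'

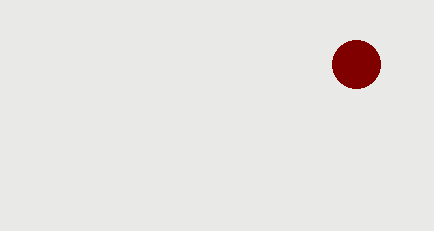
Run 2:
x = 356
y = 64
r = 24
c = 'maroon'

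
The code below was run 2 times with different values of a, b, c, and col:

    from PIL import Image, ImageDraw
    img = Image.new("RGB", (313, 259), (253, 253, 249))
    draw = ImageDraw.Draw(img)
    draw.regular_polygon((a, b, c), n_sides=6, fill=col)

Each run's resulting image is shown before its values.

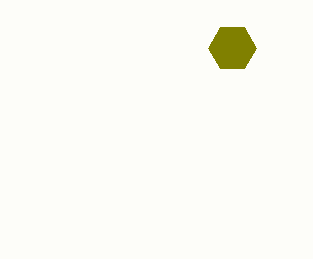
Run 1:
a = 232; b = 48; c = 24; col = 'olive'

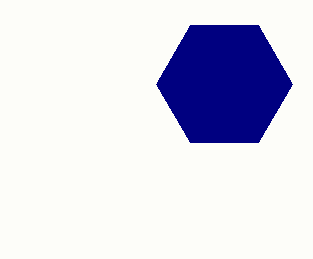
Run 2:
a = 224; b = 84; c = 68; col = 'navy'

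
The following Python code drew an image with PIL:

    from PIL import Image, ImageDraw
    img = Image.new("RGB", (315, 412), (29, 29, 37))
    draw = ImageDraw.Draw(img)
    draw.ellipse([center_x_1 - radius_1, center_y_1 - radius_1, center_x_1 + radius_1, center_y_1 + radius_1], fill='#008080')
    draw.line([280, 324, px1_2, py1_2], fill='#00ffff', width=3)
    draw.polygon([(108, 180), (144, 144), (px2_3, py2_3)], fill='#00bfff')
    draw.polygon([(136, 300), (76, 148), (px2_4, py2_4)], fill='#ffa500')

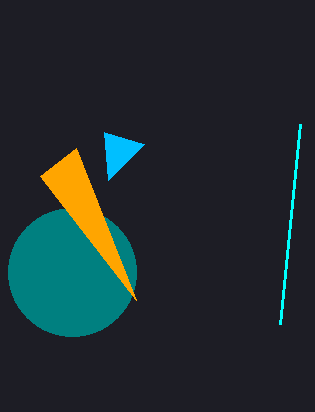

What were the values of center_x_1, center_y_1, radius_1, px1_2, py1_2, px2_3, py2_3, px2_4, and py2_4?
center_x_1 = 72
center_y_1 = 272
radius_1 = 64
px1_2 = 300
py1_2 = 124
px2_3 = 104
py2_3 = 132
px2_4 = 40
py2_4 = 176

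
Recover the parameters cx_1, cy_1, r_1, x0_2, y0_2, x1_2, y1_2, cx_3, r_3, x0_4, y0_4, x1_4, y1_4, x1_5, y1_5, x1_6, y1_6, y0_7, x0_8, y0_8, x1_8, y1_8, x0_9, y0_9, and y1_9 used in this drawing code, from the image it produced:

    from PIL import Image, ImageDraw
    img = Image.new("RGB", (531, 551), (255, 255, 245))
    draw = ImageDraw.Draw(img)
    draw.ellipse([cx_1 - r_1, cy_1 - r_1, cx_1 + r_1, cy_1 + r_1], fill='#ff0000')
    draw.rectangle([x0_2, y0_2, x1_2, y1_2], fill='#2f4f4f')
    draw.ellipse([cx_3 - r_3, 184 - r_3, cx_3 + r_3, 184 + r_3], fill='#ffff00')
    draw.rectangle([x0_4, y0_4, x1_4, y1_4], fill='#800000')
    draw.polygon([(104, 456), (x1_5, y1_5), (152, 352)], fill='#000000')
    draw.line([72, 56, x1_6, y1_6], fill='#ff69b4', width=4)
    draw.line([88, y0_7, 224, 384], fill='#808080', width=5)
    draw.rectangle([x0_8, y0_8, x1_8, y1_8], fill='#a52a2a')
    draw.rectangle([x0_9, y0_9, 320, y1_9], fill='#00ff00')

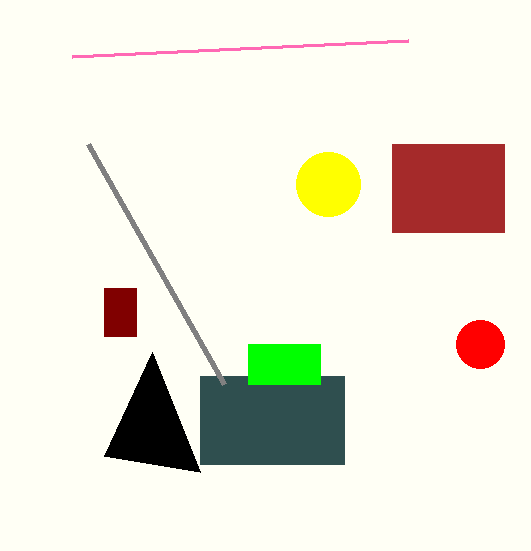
cx_1 = 480
cy_1 = 344
r_1 = 24
x0_2 = 200
y0_2 = 376
x1_2 = 344
y1_2 = 464
cx_3 = 328
r_3 = 32
x0_4 = 104
y0_4 = 288
x1_4 = 136
y1_4 = 336
x1_5 = 200
y1_5 = 472
x1_6 = 408
y1_6 = 40
y0_7 = 144
x0_8 = 392
y0_8 = 144
x1_8 = 504
y1_8 = 232
x0_9 = 248
y0_9 = 344
y1_9 = 384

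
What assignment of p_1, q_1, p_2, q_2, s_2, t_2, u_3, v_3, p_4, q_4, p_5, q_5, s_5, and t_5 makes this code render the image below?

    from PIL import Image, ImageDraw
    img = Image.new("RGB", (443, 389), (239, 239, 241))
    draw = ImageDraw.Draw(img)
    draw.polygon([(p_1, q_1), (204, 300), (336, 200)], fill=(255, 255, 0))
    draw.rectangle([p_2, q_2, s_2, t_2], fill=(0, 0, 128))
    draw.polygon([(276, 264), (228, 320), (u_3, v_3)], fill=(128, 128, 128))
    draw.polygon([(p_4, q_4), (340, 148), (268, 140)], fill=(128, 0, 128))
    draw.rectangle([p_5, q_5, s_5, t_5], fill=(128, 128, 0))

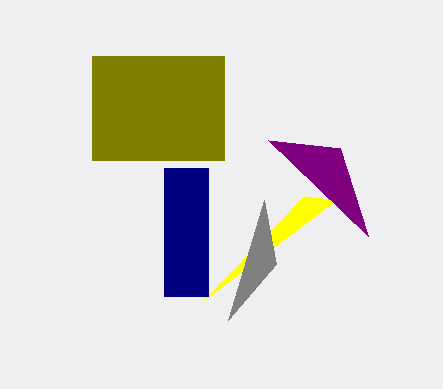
p_1 = 304, q_1 = 196, p_2 = 164, q_2 = 168, s_2 = 208, t_2 = 296, u_3 = 264, v_3 = 200, p_4 = 368, q_4 = 236, p_5 = 92, q_5 = 56, s_5 = 224, t_5 = 160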